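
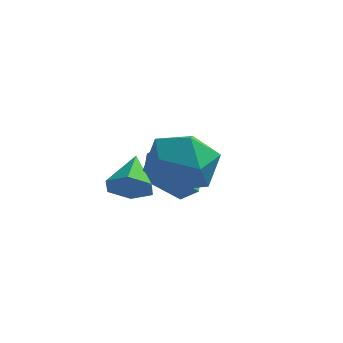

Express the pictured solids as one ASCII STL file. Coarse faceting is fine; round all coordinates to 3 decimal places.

solid 
facet normal -0.979 0.177 0.101
outer loop
vertex -1.97 0.332 3.318
vertex -2.195 -0.863 3.229
vertex -1.992 -0.361 4.321
endloop
endfacet
facet normal -0.595 0.667 0.448
outer loop
vertex -1.97 0.332 3.318
vertex -1.992 -0.361 4.321
vertex -1.133 0.494 4.189
endloop
endfacet
facet normal -0.165 0.986 -0.024
outer loop
vertex -1.97 0.332 3.318
vertex -1.133 0.494 4.189
vertex -0.804 0.52 3.015
endloop
endfacet
facet normal -0.284 0.692 -0.664
outer loop
vertex -1.97 0.332 3.318
vertex -0.804 0.52 3.015
vertex -1.461 -0.319 2.421
endloop
endfacet
facet normal -0.787 0.192 -0.586
outer loop
vertex -1.97 0.332 3.318
vertex -1.461 -0.319 2.421
vertex -2.195 -0.863 3.229
endloop
endfacet
facet normal -0.186 0.330 0.925
outer loop
vertex -1.133 0.494 4.189
vertex -1.992 -0.361 4.321
vertex -0.839 -0.601 4.639
endloop
endfacet
facet normal -0.808 -0.464 0.364
outer loop
vertex -1.992 -0.361 4.321
vertex -2.195 -0.863 3.229
vertex -1.496 -1.44 4.045
endloop
endfacet
facet normal -0.497 -0.441 -0.748
outer loop
vertex -2.195 -0.863 3.229
vertex -1.461 -0.319 2.421
vertex -1.167 -1.414 2.871
endloop
endfacet
facet normal 0.318 0.369 -0.873
outer loop
vertex -1.461 -0.319 2.421
vertex -0.804 0.52 3.015
vertex -0.308 -0.559 2.739
endloop
endfacet
facet normal 0.509 0.845 0.161
outer loop
vertex -0.804 0.52 3.015
vertex -1.133 0.494 4.189
vertex -0.105 -0.057 3.831
endloop
endfacet
facet normal 0.284 -0.692 0.664
outer loop
vertex -0.33 -1.252 3.742
vertex -0.839 -0.601 4.639
vertex -1.496 -1.44 4.045
endloop
endfacet
facet normal 0.165 -0.986 0.024
outer loop
vertex -0.33 -1.252 3.742
vertex -1.496 -1.44 4.045
vertex -1.167 -1.414 2.871
endloop
endfacet
facet normal 0.595 -0.667 -0.448
outer loop
vertex -0.33 -1.252 3.742
vertex -1.167 -1.414 2.871
vertex -0.308 -0.559 2.739
endloop
endfacet
facet normal 0.979 -0.177 -0.101
outer loop
vertex -0.33 -1.252 3.742
vertex -0.308 -0.559 2.739
vertex -0.105 -0.057 3.831
endloop
endfacet
facet normal 0.787 -0.192 0.586
outer loop
vertex -0.33 -1.252 3.742
vertex -0.105 -0.057 3.831
vertex -0.839 -0.601 4.639
endloop
endfacet
facet normal -0.318 -0.369 0.873
outer loop
vertex -1.496 -1.44 4.045
vertex -0.839 -0.601 4.639
vertex -1.992 -0.361 4.321
endloop
endfacet
facet normal -0.509 -0.845 -0.161
outer loop
vertex -1.167 -1.414 2.871
vertex -1.496 -1.44 4.045
vertex -2.195 -0.863 3.229
endloop
endfacet
facet normal 0.186 -0.330 -0.925
outer loop
vertex -0.308 -0.559 2.739
vertex -1.167 -1.414 2.871
vertex -1.461 -0.319 2.421
endloop
endfacet
facet normal 0.808 0.464 -0.364
outer loop
vertex -0.105 -0.057 3.831
vertex -0.308 -0.559 2.739
vertex -0.804 0.52 3.015
endloop
endfacet
facet normal 0.497 0.441 0.748
outer loop
vertex -0.839 -0.601 4.639
vertex -0.105 -0.057 3.831
vertex -1.133 0.494 4.189
endloop
endfacet
facet normal -0.779 0.115 -0.617
outer loop
vertex -3.127 1.665 1.534
vertex -3.395 2.801 2.084
vertex -2.168 2.411 0.462
endloop
endfacet
facet normal 0.208 -0.880 -0.426
outer loop
vertex -1.545 2.319 0.956
vertex -3.127 1.665 1.534
vertex -2.168 2.411 0.462
endloop
endfacet
facet normal -0.779 0.115 -0.617
outer loop
vertex -2.168 2.411 0.462
vertex -3.395 2.801 2.084
vertex -2.436 3.547 1.013
endloop
endfacet
facet normal 0.592 0.460 -0.661
outer loop
vertex -2.436 3.547 1.013
vertex -1.545 2.319 0.956
vertex -2.168 2.411 0.462
endloop
endfacet
facet normal -0.592 -0.460 0.661
outer loop
vertex -3.127 1.665 1.534
vertex -2.772 2.709 2.578
vertex -3.395 2.801 2.084
endloop
endfacet
facet normal 0.208 -0.880 -0.427
outer loop
vertex -2.504 1.573 2.027
vertex -3.127 1.665 1.534
vertex -1.545 2.319 0.956
endloop
endfacet
facet normal -0.592 -0.461 0.662
outer loop
vertex -2.504 1.573 2.027
vertex -2.772 2.709 2.578
vertex -3.127 1.665 1.534
endloop
endfacet
facet normal -0.208 0.880 0.427
outer loop
vertex -3.395 2.801 2.084
vertex -2.772 2.709 2.578
vertex -2.436 3.547 1.013
endloop
endfacet
facet normal 0.592 0.460 -0.662
outer loop
vertex -1.813 3.455 1.506
vertex -1.545 2.319 0.956
vertex -2.436 3.547 1.013
endloop
endfacet
facet normal -0.208 0.880 0.427
outer loop
vertex -2.436 3.547 1.013
vertex -2.772 2.709 2.578
vertex -1.813 3.455 1.506
endloop
endfacet
facet normal 0.779 -0.115 0.617
outer loop
vertex -1.813 3.455 1.506
vertex -2.504 1.573 2.027
vertex -1.545 2.319 0.956
endloop
endfacet
facet normal 0.779 -0.115 0.617
outer loop
vertex -2.772 2.709 2.578
vertex -2.504 1.573 2.027
vertex -1.813 3.455 1.506
endloop
endfacet
facet normal 0.158 -0.835 -0.526
outer loop
vertex -2.153 -0.242 2.391
vertex -2.866 -0.182 2.081
vertex -2.258 0.155 1.729
endloop
endfacet
facet normal 0.819 0.541 0.194
outer loop
vertex -2.153 -0.242 2.391
vertex -2.258 0.155 1.729
vertex -3.094 1.022 2.839
endloop
endfacet
facet normal 0.158 -0.835 -0.527
outer loop
vertex -2.258 0.155 1.729
vertex -2.866 -0.182 2.081
vertex -2.971 0.216 1.418
endloop
endfacet
facet normal 0.272 0.847 -0.457
outer loop
vertex -2.258 0.155 1.729
vertex -2.971 0.216 1.418
vertex -3.094 1.022 2.839
endloop
endfacet
facet normal 0.157 -0.836 -0.526
outer loop
vertex -2.971 0.216 1.418
vertex -2.866 -0.182 2.081
vertex -3.58 -0.121 1.771
endloop
endfacet
facet normal -0.615 0.662 -0.429
outer loop
vertex -2.971 0.216 1.418
vertex -3.58 -0.121 1.771
vertex -3.094 1.022 2.839
endloop
endfacet
facet normal 0.157 -0.836 -0.526
outer loop
vertex -3.58 -0.121 1.771
vertex -2.866 -0.182 2.081
vertex -3.475 -0.519 2.434
endloop
endfacet
facet normal -0.953 0.169 0.252
outer loop
vertex -3.58 -0.121 1.771
vertex -3.475 -0.519 2.434
vertex -3.094 1.022 2.839
endloop
endfacet
facet normal 0.158 -0.836 -0.525
outer loop
vertex -3.475 -0.519 2.434
vertex -2.866 -0.182 2.081
vertex -2.762 -0.579 2.744
endloop
endfacet
facet normal -0.405 -0.138 0.904
outer loop
vertex -3.475 -0.519 2.434
vertex -2.762 -0.579 2.744
vertex -3.094 1.022 2.839
endloop
endfacet
facet normal 0.158 -0.836 -0.525
outer loop
vertex -2.762 -0.579 2.744
vertex -2.866 -0.182 2.081
vertex -2.153 -0.242 2.391
endloop
endfacet
facet normal 0.481 0.048 0.875
outer loop
vertex -2.762 -0.579 2.744
vertex -2.153 -0.242 2.391
vertex -3.094 1.022 2.839
endloop
endfacet

endsolid


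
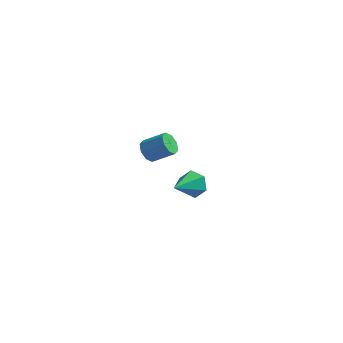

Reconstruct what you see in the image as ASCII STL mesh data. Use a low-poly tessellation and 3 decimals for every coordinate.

solid 
facet normal 0.224 0.891 -0.395
outer loop
vertex -0.553 1.33 -3.357
vertex -0.775 1.649 -2.763
vertex -0.096 1.45 -2.827
endloop
endfacet
facet normal 0.590 -0.731 -0.343
outer loop
vertex -0.553 1.33 -3.357
vertex -0.096 1.45 -2.827
vertex -1.105 0.331 -2.177
endloop
endfacet
facet normal 0.224 0.890 -0.396
outer loop
vertex -0.096 1.45 -2.827
vertex -0.775 1.649 -2.763
vertex -0.317 1.77 -2.233
endloop
endfacet
facet normal 0.767 -0.401 0.501
outer loop
vertex -0.096 1.45 -2.827
vertex -0.317 1.77 -2.233
vertex -1.105 0.331 -2.177
endloop
endfacet
facet normal 0.223 0.891 -0.396
outer loop
vertex -0.317 1.77 -2.233
vertex -0.775 1.649 -2.763
vertex -0.996 1.969 -2.168
endloop
endfacet
facet normal 0.092 -0.012 0.996
outer loop
vertex -0.317 1.77 -2.233
vertex -0.996 1.969 -2.168
vertex -1.105 0.331 -2.177
endloop
endfacet
facet normal 0.223 0.891 -0.396
outer loop
vertex -0.996 1.969 -2.168
vertex -0.775 1.649 -2.763
vertex -1.453 1.848 -2.698
endloop
endfacet
facet normal -0.762 0.047 0.646
outer loop
vertex -0.996 1.969 -2.168
vertex -1.453 1.848 -2.698
vertex -1.105 0.331 -2.177
endloop
endfacet
facet normal 0.224 0.891 -0.395
outer loop
vertex -1.453 1.848 -2.698
vertex -0.775 1.649 -2.763
vertex -1.232 1.529 -3.292
endloop
endfacet
facet normal -0.939 -0.283 -0.197
outer loop
vertex -1.453 1.848 -2.698
vertex -1.232 1.529 -3.292
vertex -1.105 0.331 -2.177
endloop
endfacet
facet normal 0.223 0.891 -0.395
outer loop
vertex -1.232 1.529 -3.292
vertex -0.775 1.649 -2.763
vertex -0.553 1.33 -3.357
endloop
endfacet
facet normal -0.263 -0.672 -0.692
outer loop
vertex -1.232 1.529 -3.292
vertex -0.553 1.33 -3.357
vertex -1.105 0.331 -2.177
endloop
endfacet
facet normal -0.821 -0.158 -0.549
outer loop
vertex -0.622 -2.764 1.923
vertex -0.89 -2.914 2.367
vertex -0.808 -2.446 2.11
endloop
endfacet
facet normal 0.350 0.618 -0.704
outer loop
vertex -0.622 -2.764 1.923
vertex -0.808 -2.446 2.11
vertex 0.257 -2.596 2.508
endloop
endfacet
facet normal 0.350 0.619 -0.703
outer loop
vertex 0.257 -2.596 2.508
vertex -0.808 -2.446 2.11
vertex 0.072 -2.278 2.696
endloop
endfacet
facet normal 0.823 0.156 0.546
outer loop
vertex 0.257 -2.596 2.508
vertex 0.072 -2.278 2.696
vertex -0.01 -2.746 2.953
endloop
endfacet
facet normal -0.823 -0.155 -0.546
outer loop
vertex -0.808 -2.446 2.11
vertex -0.89 -2.914 2.367
vertex -1.041 -2.402 2.449
endloop
endfacet
facet normal -0.070 0.982 -0.176
outer loop
vertex -0.808 -2.446 2.11
vertex -1.041 -2.402 2.449
vertex 0.072 -2.278 2.696
endloop
endfacet
facet normal -0.071 0.982 -0.174
outer loop
vertex 0.072 -2.278 2.696
vertex -1.041 -2.402 2.449
vertex -0.162 -2.235 3.034
endloop
endfacet
facet normal 0.821 0.157 0.549
outer loop
vertex 0.072 -2.278 2.696
vertex -0.162 -2.235 3.034
vertex -0.01 -2.746 2.953
endloop
endfacet
facet normal -0.822 -0.155 -0.548
outer loop
vertex -1.041 -2.402 2.449
vertex -0.89 -2.914 2.367
vertex -1.186 -2.658 2.739
endloop
endfacet
facet normal -0.449 0.769 0.455
outer loop
vertex -1.041 -2.402 2.449
vertex -1.186 -2.658 2.739
vertex -0.162 -2.235 3.034
endloop
endfacet
facet normal -0.449 0.770 0.453
outer loop
vertex -0.162 -2.235 3.034
vertex -1.186 -2.658 2.739
vertex -0.306 -2.49 3.325
endloop
endfacet
facet normal 0.823 0.158 0.546
outer loop
vertex -0.162 -2.235 3.034
vertex -0.306 -2.49 3.325
vertex -0.01 -2.746 2.953
endloop
endfacet
facet normal -0.823 -0.157 -0.546
outer loop
vertex -1.186 -2.658 2.739
vertex -0.89 -2.914 2.367
vertex -1.157 -3.064 2.812
endloop
endfacet
facet normal -0.565 0.107 0.818
outer loop
vertex -1.186 -2.658 2.739
vertex -1.157 -3.064 2.812
vertex -0.306 -2.49 3.325
endloop
endfacet
facet normal -0.565 0.106 0.818
outer loop
vertex -0.306 -2.49 3.325
vertex -1.157 -3.064 2.812
vertex -0.278 -2.896 3.397
endloop
endfacet
facet normal 0.822 0.154 0.548
outer loop
vertex -0.306 -2.49 3.325
vertex -0.278 -2.896 3.397
vertex -0.01 -2.746 2.953
endloop
endfacet
facet normal -0.823 -0.156 -0.546
outer loop
vertex -1.157 -3.064 2.812
vertex -0.89 -2.914 2.367
vertex -0.972 -3.382 2.624
endloop
endfacet
facet normal -0.350 -0.619 0.703
outer loop
vertex -1.157 -3.064 2.812
vertex -0.972 -3.382 2.624
vertex -0.278 -2.896 3.397
endloop
endfacet
facet normal -0.350 -0.619 0.703
outer loop
vertex -0.278 -2.896 3.397
vertex -0.972 -3.382 2.624
vertex -0.092 -3.214 3.21
endloop
endfacet
facet normal 0.821 0.158 0.549
outer loop
vertex -0.278 -2.896 3.397
vertex -0.092 -3.214 3.21
vertex -0.01 -2.746 2.953
endloop
endfacet
facet normal -0.821 -0.157 -0.549
outer loop
vertex -0.972 -3.382 2.624
vertex -0.89 -2.914 2.367
vertex -0.738 -3.425 2.286
endloop
endfacet
facet normal 0.071 -0.982 0.174
outer loop
vertex -0.972 -3.382 2.624
vertex -0.738 -3.425 2.286
vertex -0.092 -3.214 3.21
endloop
endfacet
facet normal 0.070 -0.982 0.175
outer loop
vertex -0.092 -3.214 3.21
vertex -0.738 -3.425 2.286
vertex 0.141 -3.258 2.871
endloop
endfacet
facet normal 0.823 0.155 0.546
outer loop
vertex -0.092 -3.214 3.21
vertex 0.141 -3.258 2.871
vertex -0.01 -2.746 2.953
endloop
endfacet
facet normal -0.823 -0.158 -0.546
outer loop
vertex -0.738 -3.425 2.286
vertex -0.89 -2.914 2.367
vertex -0.594 -3.17 1.995
endloop
endfacet
facet normal 0.448 -0.770 -0.453
outer loop
vertex -0.738 -3.425 2.286
vertex -0.594 -3.17 1.995
vertex 0.141 -3.258 2.871
endloop
endfacet
facet normal 0.449 -0.769 -0.454
outer loop
vertex 0.141 -3.258 2.871
vertex -0.594 -3.17 1.995
vertex 0.286 -3.002 2.581
endloop
endfacet
facet normal 0.822 0.155 0.548
outer loop
vertex 0.141 -3.258 2.871
vertex 0.286 -3.002 2.581
vertex -0.01 -2.746 2.953
endloop
endfacet
facet normal -0.822 -0.154 -0.548
outer loop
vertex -0.594 -3.17 1.995
vertex -0.89 -2.914 2.367
vertex -0.622 -2.764 1.923
endloop
endfacet
facet normal 0.565 -0.106 -0.818
outer loop
vertex -0.594 -3.17 1.995
vertex -0.622 -2.764 1.923
vertex 0.286 -3.002 2.581
endloop
endfacet
facet normal 0.565 -0.107 -0.818
outer loop
vertex 0.286 -3.002 2.581
vertex -0.622 -2.764 1.923
vertex 0.257 -2.596 2.508
endloop
endfacet
facet normal 0.823 0.157 0.546
outer loop
vertex 0.286 -3.002 2.581
vertex 0.257 -2.596 2.508
vertex -0.01 -2.746 2.953
endloop
endfacet

endsolid


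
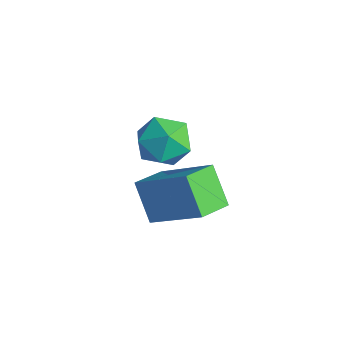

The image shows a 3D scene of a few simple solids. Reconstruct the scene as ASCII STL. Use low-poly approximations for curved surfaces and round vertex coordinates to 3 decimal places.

solid 
facet normal -0.671 0.087 0.736
outer loop
vertex 3.723 -0.946 3.789
vertex 3.572 -0.092 3.55
vertex 2.423 -1.489 2.669
endloop
endfacet
facet normal 0.168 -0.949 0.265
outer loop
vertex 3.188 -1.588 1.83
vertex 3.723 -0.946 3.789
vertex 2.423 -1.489 2.669
endloop
endfacet
facet normal -0.670 0.087 0.737
outer loop
vertex 2.423 -1.489 2.669
vertex 3.572 -0.092 3.55
vertex 2.272 -0.635 2.431
endloop
endfacet
facet normal -0.722 -0.301 -0.623
outer loop
vertex 2.272 -0.635 2.431
vertex 3.188 -1.588 1.83
vertex 2.423 -1.489 2.669
endloop
endfacet
facet normal 0.722 0.302 0.623
outer loop
vertex 3.723 -0.946 3.789
vertex 4.337 -0.191 2.711
vertex 3.572 -0.092 3.55
endloop
endfacet
facet normal 0.168 -0.949 0.265
outer loop
vertex 4.488 -1.045 2.949
vertex 3.723 -0.946 3.789
vertex 3.188 -1.588 1.83
endloop
endfacet
facet normal 0.722 0.301 0.622
outer loop
vertex 4.488 -1.045 2.949
vertex 4.337 -0.191 2.711
vertex 3.723 -0.946 3.789
endloop
endfacet
facet normal -0.168 0.949 -0.265
outer loop
vertex 3.572 -0.092 3.55
vertex 4.337 -0.191 2.711
vertex 2.272 -0.635 2.431
endloop
endfacet
facet normal -0.722 -0.302 -0.622
outer loop
vertex 3.037 -0.734 1.591
vertex 3.188 -1.588 1.83
vertex 2.272 -0.635 2.431
endloop
endfacet
facet normal -0.168 0.949 -0.265
outer loop
vertex 2.272 -0.635 2.431
vertex 4.337 -0.191 2.711
vertex 3.037 -0.734 1.591
endloop
endfacet
facet normal 0.671 -0.088 -0.737
outer loop
vertex 3.037 -0.734 1.591
vertex 4.488 -1.045 2.949
vertex 3.188 -1.588 1.83
endloop
endfacet
facet normal 0.671 -0.087 -0.737
outer loop
vertex 4.337 -0.191 2.711
vertex 4.488 -1.045 2.949
vertex 3.037 -0.734 1.591
endloop
endfacet
facet normal -0.922 0.106 0.372
outer loop
vertex 0.559 -0.152 2.249
vertex 0.866 0.132 2.93
vertex 0.684 0.633 2.335
endloop
endfacet
facet normal -0.923 0.184 -0.337
outer loop
vertex 0.559 -0.152 2.249
vertex 0.684 0.633 2.335
vertex 0.864 0.272 1.645
endloop
endfacet
facet normal -0.661 -0.415 -0.625
outer loop
vertex 0.559 -0.152 2.249
vertex 0.864 0.272 1.645
vertex 1.158 -0.451 1.814
endloop
endfacet
facet normal -0.498 -0.862 -0.093
outer loop
vertex 0.559 -0.152 2.249
vertex 1.158 -0.451 1.814
vertex 1.16 -0.538 2.608
endloop
endfacet
facet normal -0.659 -0.540 0.523
outer loop
vertex 0.559 -0.152 2.249
vertex 1.16 -0.538 2.608
vertex 0.866 0.132 2.93
endloop
endfacet
facet normal -0.481 0.719 -0.502
outer loop
vertex 0.864 0.272 1.645
vertex 0.684 0.633 2.335
vertex 1.36 0.818 1.952
endloop
endfacet
facet normal -0.478 0.594 0.647
outer loop
vertex 0.684 0.633 2.335
vertex 0.866 0.132 2.93
vertex 1.362 0.731 2.746
endloop
endfacet
facet normal -0.054 -0.452 0.891
outer loop
vertex 0.866 0.132 2.93
vertex 1.16 -0.538 2.608
vertex 1.656 0.008 2.915
endloop
endfacet
facet normal 0.206 -0.973 -0.107
outer loop
vertex 1.16 -0.538 2.608
vertex 1.158 -0.451 1.814
vertex 1.836 -0.353 2.225
endloop
endfacet
facet normal -0.057 -0.249 -0.967
outer loop
vertex 1.158 -0.451 1.814
vertex 0.864 0.272 1.645
vertex 1.654 0.148 1.63
endloop
endfacet
facet normal 0.498 0.862 0.093
outer loop
vertex 1.961 0.432 2.311
vertex 1.36 0.818 1.952
vertex 1.362 0.731 2.746
endloop
endfacet
facet normal 0.661 0.415 0.625
outer loop
vertex 1.961 0.432 2.311
vertex 1.362 0.731 2.746
vertex 1.656 0.008 2.915
endloop
endfacet
facet normal 0.923 -0.184 0.337
outer loop
vertex 1.961 0.432 2.311
vertex 1.656 0.008 2.915
vertex 1.836 -0.353 2.225
endloop
endfacet
facet normal 0.922 -0.106 -0.372
outer loop
vertex 1.961 0.432 2.311
vertex 1.836 -0.353 2.225
vertex 1.654 0.148 1.63
endloop
endfacet
facet normal 0.659 0.540 -0.523
outer loop
vertex 1.961 0.432 2.311
vertex 1.654 0.148 1.63
vertex 1.36 0.818 1.952
endloop
endfacet
facet normal -0.206 0.973 0.107
outer loop
vertex 1.362 0.731 2.746
vertex 1.36 0.818 1.952
vertex 0.684 0.633 2.335
endloop
endfacet
facet normal 0.057 0.249 0.967
outer loop
vertex 1.656 0.008 2.915
vertex 1.362 0.731 2.746
vertex 0.866 0.132 2.93
endloop
endfacet
facet normal 0.481 -0.719 0.502
outer loop
vertex 1.836 -0.353 2.225
vertex 1.656 0.008 2.915
vertex 1.16 -0.538 2.608
endloop
endfacet
facet normal 0.478 -0.594 -0.647
outer loop
vertex 1.654 0.148 1.63
vertex 1.836 -0.353 2.225
vertex 1.158 -0.451 1.814
endloop
endfacet
facet normal 0.054 0.452 -0.891
outer loop
vertex 1.36 0.818 1.952
vertex 1.654 0.148 1.63
vertex 0.864 0.272 1.645
endloop
endfacet

endsolid


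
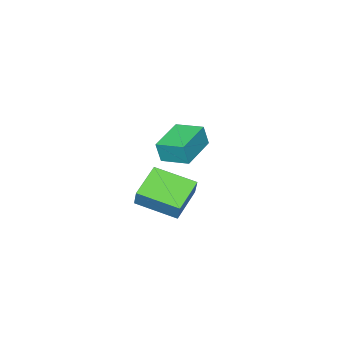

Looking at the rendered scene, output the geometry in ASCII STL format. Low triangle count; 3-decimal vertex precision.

solid 
facet normal -0.888 -0.289 0.357
outer loop
vertex 1.233 -0.849 2.897
vertex 0.497 0.826 2.421
vertex 1.001 -1.193 2.042
endloop
endfacet
facet normal 0.388 -0.887 0.251
outer loop
vertex 2.503 -0.706 1.439
vertex 1.233 -0.849 2.897
vertex 1.001 -1.193 2.042
endloop
endfacet
facet normal -0.889 -0.289 0.357
outer loop
vertex 1.001 -1.193 2.042
vertex 0.497 0.826 2.421
vertex 0.266 0.481 1.566
endloop
endfacet
facet normal -0.244 -0.363 -0.900
outer loop
vertex 0.266 0.481 1.566
vertex 2.503 -0.706 1.439
vertex 1.001 -1.193 2.042
endloop
endfacet
facet normal 0.244 0.363 0.900
outer loop
vertex 1.233 -0.849 2.897
vertex 1.999 1.313 1.818
vertex 0.497 0.826 2.421
endloop
endfacet
facet normal 0.389 -0.886 0.252
outer loop
vertex 2.734 -0.361 2.294
vertex 1.233 -0.849 2.897
vertex 2.503 -0.706 1.439
endloop
endfacet
facet normal 0.243 0.363 0.900
outer loop
vertex 2.734 -0.361 2.294
vertex 1.999 1.313 1.818
vertex 1.233 -0.849 2.897
endloop
endfacet
facet normal -0.389 0.886 -0.253
outer loop
vertex 0.497 0.826 2.421
vertex 1.999 1.313 1.818
vertex 0.266 0.481 1.566
endloop
endfacet
facet normal -0.243 -0.363 -0.900
outer loop
vertex 1.767 0.969 0.963
vertex 2.503 -0.706 1.439
vertex 0.266 0.481 1.566
endloop
endfacet
facet normal -0.389 0.886 -0.251
outer loop
vertex 0.266 0.481 1.566
vertex 1.999 1.313 1.818
vertex 1.767 0.969 0.963
endloop
endfacet
facet normal 0.888 0.289 -0.357
outer loop
vertex 1.767 0.969 0.963
vertex 2.734 -0.361 2.294
vertex 2.503 -0.706 1.439
endloop
endfacet
facet normal 0.888 0.289 -0.357
outer loop
vertex 1.999 1.313 1.818
vertex 2.734 -0.361 2.294
vertex 1.767 0.969 0.963
endloop
endfacet
facet normal -0.951 -0.280 0.132
outer loop
vertex -3.601 -4.313 1.792
vertex -3.952 -3.01 2.03
vertex -3.786 -4.174 0.758
endloop
endfacet
facet normal 0.256 -0.951 -0.174
outer loop
vertex -2.008 -3.65 0.51
vertex -3.601 -4.313 1.792
vertex -3.786 -4.174 0.758
endloop
endfacet
facet normal -0.951 -0.281 0.133
outer loop
vertex -3.786 -4.174 0.758
vertex -3.952 -3.01 2.03
vertex -4.137 -2.872 0.996
endloop
endfacet
facet normal -0.175 0.131 -0.976
outer loop
vertex -4.137 -2.872 0.996
vertex -2.008 -3.65 0.51
vertex -3.786 -4.174 0.758
endloop
endfacet
facet normal 0.175 -0.131 0.976
outer loop
vertex -3.601 -4.313 1.792
vertex -2.174 -2.486 1.782
vertex -3.952 -3.01 2.03
endloop
endfacet
facet normal 0.257 -0.951 -0.173
outer loop
vertex -1.823 -3.788 1.544
vertex -3.601 -4.313 1.792
vertex -2.008 -3.65 0.51
endloop
endfacet
facet normal 0.175 -0.131 0.976
outer loop
vertex -1.823 -3.788 1.544
vertex -2.174 -2.486 1.782
vertex -3.601 -4.313 1.792
endloop
endfacet
facet normal -0.256 0.951 0.173
outer loop
vertex -3.952 -3.01 2.03
vertex -2.174 -2.486 1.782
vertex -4.137 -2.872 0.996
endloop
endfacet
facet normal -0.175 0.131 -0.976
outer loop
vertex -2.359 -2.347 0.748
vertex -2.008 -3.65 0.51
vertex -4.137 -2.872 0.996
endloop
endfacet
facet normal -0.257 0.951 0.174
outer loop
vertex -4.137 -2.872 0.996
vertex -2.174 -2.486 1.782
vertex -2.359 -2.347 0.748
endloop
endfacet
facet normal 0.951 0.280 -0.133
outer loop
vertex -2.359 -2.347 0.748
vertex -1.823 -3.788 1.544
vertex -2.008 -3.65 0.51
endloop
endfacet
facet normal 0.951 0.280 -0.132
outer loop
vertex -2.174 -2.486 1.782
vertex -1.823 -3.788 1.544
vertex -2.359 -2.347 0.748
endloop
endfacet

endsolid


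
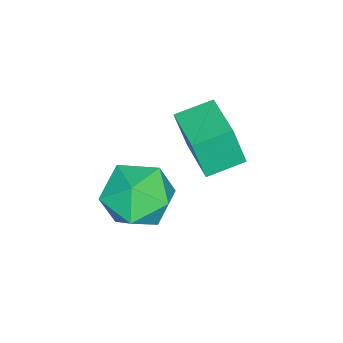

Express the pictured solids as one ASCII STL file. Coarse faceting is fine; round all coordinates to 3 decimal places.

solid 
facet normal -0.657 0.714 0.242
outer loop
vertex -4.505 0.772 -1.473
vertex -3.215 1.894 -1.283
vertex -4.626 1.16 -2.948
endloop
endfacet
facet normal -0.750 -0.653 -0.110
outer loop
vertex -3.785 0.246 -3.257
vertex -4.505 0.772 -1.473
vertex -4.626 1.16 -2.948
endloop
endfacet
facet normal -0.657 0.714 0.242
outer loop
vertex -4.626 1.16 -2.948
vertex -3.215 1.894 -1.283
vertex -3.336 2.282 -2.758
endloop
endfacet
facet normal -0.079 0.254 -0.964
outer loop
vertex -3.336 2.282 -2.758
vertex -3.785 0.246 -3.257
vertex -4.626 1.16 -2.948
endloop
endfacet
facet normal 0.079 -0.254 0.964
outer loop
vertex -4.505 0.772 -1.473
vertex -2.374 0.98 -1.592
vertex -3.215 1.894 -1.283
endloop
endfacet
facet normal -0.750 -0.653 -0.110
outer loop
vertex -3.664 -0.142 -1.782
vertex -4.505 0.772 -1.473
vertex -3.785 0.246 -3.257
endloop
endfacet
facet normal 0.079 -0.254 0.964
outer loop
vertex -3.664 -0.142 -1.782
vertex -2.374 0.98 -1.592
vertex -4.505 0.772 -1.473
endloop
endfacet
facet normal 0.750 0.653 0.110
outer loop
vertex -3.215 1.894 -1.283
vertex -2.374 0.98 -1.592
vertex -3.336 2.282 -2.758
endloop
endfacet
facet normal -0.079 0.254 -0.964
outer loop
vertex -2.495 1.368 -3.067
vertex -3.785 0.246 -3.257
vertex -3.336 2.282 -2.758
endloop
endfacet
facet normal 0.750 0.653 0.110
outer loop
vertex -3.336 2.282 -2.758
vertex -2.374 0.98 -1.592
vertex -2.495 1.368 -3.067
endloop
endfacet
facet normal 0.657 -0.714 -0.242
outer loop
vertex -2.495 1.368 -3.067
vertex -3.664 -0.142 -1.782
vertex -3.785 0.246 -3.257
endloop
endfacet
facet normal 0.657 -0.714 -0.242
outer loop
vertex -2.374 0.98 -1.592
vertex -3.664 -0.142 -1.782
vertex -2.495 1.368 -3.067
endloop
endfacet
facet normal -0.387 0.847 0.366
outer loop
vertex -1.725 0.745 -3.223
vertex -1.54 0.335 -2.078
vertex -0.663 0.982 -2.649
endloop
endfacet
facet normal -0.071 0.962 -0.265
outer loop
vertex -1.725 0.745 -3.223
vertex -0.663 0.982 -2.649
vertex -0.662 0.655 -3.836
endloop
endfacet
facet normal -0.386 0.540 -0.748
outer loop
vertex -1.725 0.745 -3.223
vertex -0.662 0.655 -3.836
vertex -1.538 -0.193 -3.997
endloop
endfacet
facet normal -0.894 0.166 -0.417
outer loop
vertex -1.725 0.745 -3.223
vertex -1.538 -0.193 -3.997
vertex -2.081 -0.391 -2.911
endloop
endfacet
facet normal -0.895 0.355 0.272
outer loop
vertex -1.725 0.745 -3.223
vertex -2.081 -0.391 -2.911
vertex -1.54 0.335 -2.078
endloop
endfacet
facet normal 0.611 0.763 -0.210
outer loop
vertex -0.662 0.655 -3.836
vertex -0.663 0.982 -2.649
vertex 0.181 0.191 -3.069
endloop
endfacet
facet normal 0.102 0.577 0.810
outer loop
vertex -0.663 0.982 -2.649
vertex -1.54 0.335 -2.078
vertex -0.362 -0.007 -1.983
endloop
endfacet
facet normal -0.720 -0.219 0.659
outer loop
vertex -1.54 0.335 -2.078
vertex -2.081 -0.391 -2.911
vertex -1.238 -0.855 -2.144
endloop
endfacet
facet normal -0.719 -0.525 -0.455
outer loop
vertex -2.081 -0.391 -2.911
vertex -1.538 -0.193 -3.997
vertex -1.237 -1.182 -3.331
endloop
endfacet
facet normal 0.104 0.081 -0.991
outer loop
vertex -1.538 -0.193 -3.997
vertex -0.662 0.655 -3.836
vertex -0.36 -0.535 -3.902
endloop
endfacet
facet normal 0.894 -0.166 0.417
outer loop
vertex -0.175 -0.945 -2.757
vertex 0.181 0.191 -3.069
vertex -0.362 -0.007 -1.983
endloop
endfacet
facet normal 0.386 -0.540 0.748
outer loop
vertex -0.175 -0.945 -2.757
vertex -0.362 -0.007 -1.983
vertex -1.238 -0.855 -2.144
endloop
endfacet
facet normal 0.071 -0.962 0.265
outer loop
vertex -0.175 -0.945 -2.757
vertex -1.238 -0.855 -2.144
vertex -1.237 -1.182 -3.331
endloop
endfacet
facet normal 0.387 -0.847 -0.366
outer loop
vertex -0.175 -0.945 -2.757
vertex -1.237 -1.182 -3.331
vertex -0.36 -0.535 -3.902
endloop
endfacet
facet normal 0.895 -0.355 -0.272
outer loop
vertex -0.175 -0.945 -2.757
vertex -0.36 -0.535 -3.902
vertex 0.181 0.191 -3.069
endloop
endfacet
facet normal 0.719 0.525 0.455
outer loop
vertex -0.362 -0.007 -1.983
vertex 0.181 0.191 -3.069
vertex -0.663 0.982 -2.649
endloop
endfacet
facet normal -0.104 -0.081 0.991
outer loop
vertex -1.238 -0.855 -2.144
vertex -0.362 -0.007 -1.983
vertex -1.54 0.335 -2.078
endloop
endfacet
facet normal -0.611 -0.763 0.210
outer loop
vertex -1.237 -1.182 -3.331
vertex -1.238 -0.855 -2.144
vertex -2.081 -0.391 -2.911
endloop
endfacet
facet normal -0.102 -0.577 -0.810
outer loop
vertex -0.36 -0.535 -3.902
vertex -1.237 -1.182 -3.331
vertex -1.538 -0.193 -3.997
endloop
endfacet
facet normal 0.720 0.219 -0.659
outer loop
vertex 0.181 0.191 -3.069
vertex -0.36 -0.535 -3.902
vertex -0.662 0.655 -3.836
endloop
endfacet

endsolid


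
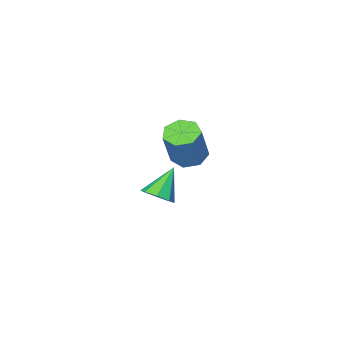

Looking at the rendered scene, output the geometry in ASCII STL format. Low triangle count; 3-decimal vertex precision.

solid 
facet normal 0.625 0.225 -0.747
outer loop
vertex 3.553 2.893 0.66
vertex 3.024 2.896 0.218
vertex 3.329 3.369 0.616
endloop
endfacet
facet normal 0.353 0.250 0.902
outer loop
vertex 3.553 2.893 0.66
vertex 3.329 3.369 0.616
vertex 2.096 2.564 1.322
endloop
endfacet
facet normal 0.627 0.224 -0.746
outer loop
vertex 3.329 3.369 0.616
vertex 3.024 2.896 0.218
vertex 2.927 3.568 0.338
endloop
endfacet
facet normal -0.098 0.737 0.669
outer loop
vertex 3.329 3.369 0.616
vertex 2.927 3.568 0.338
vertex 2.096 2.564 1.322
endloop
endfacet
facet normal 0.626 0.224 -0.747
outer loop
vertex 2.927 3.568 0.338
vertex 3.024 2.896 0.218
vertex 2.581 3.374 -0.01
endloop
endfacet
facet normal -0.635 0.740 0.219
outer loop
vertex 2.927 3.568 0.338
vertex 2.581 3.374 -0.01
vertex 2.096 2.564 1.322
endloop
endfacet
facet normal 0.626 0.224 -0.747
outer loop
vertex 2.581 3.374 -0.01
vertex 3.024 2.896 0.218
vertex 2.494 2.899 -0.225
endloop
endfacet
facet normal -0.948 0.259 -0.188
outer loop
vertex 2.581 3.374 -0.01
vertex 2.494 2.899 -0.225
vertex 2.096 2.564 1.322
endloop
endfacet
facet normal 0.626 0.225 -0.747
outer loop
vertex 2.494 2.899 -0.225
vertex 3.024 2.896 0.218
vertex 2.718 2.423 -0.181
endloop
endfacet
facet normal -0.849 -0.428 -0.311
outer loop
vertex 2.494 2.899 -0.225
vertex 2.718 2.423 -0.181
vertex 2.096 2.564 1.322
endloop
endfacet
facet normal 0.627 0.224 -0.746
outer loop
vertex 2.718 2.423 -0.181
vertex 3.024 2.896 0.218
vertex 3.12 2.224 0.097
endloop
endfacet
facet normal -0.398 -0.914 -0.079
outer loop
vertex 2.718 2.423 -0.181
vertex 3.12 2.224 0.097
vertex 2.096 2.564 1.322
endloop
endfacet
facet normal 0.626 0.224 -0.747
outer loop
vertex 3.12 2.224 0.097
vertex 3.024 2.896 0.218
vertex 3.466 2.418 0.445
endloop
endfacet
facet normal 0.140 -0.918 0.372
outer loop
vertex 3.12 2.224 0.097
vertex 3.466 2.418 0.445
vertex 2.096 2.564 1.322
endloop
endfacet
facet normal 0.626 0.224 -0.747
outer loop
vertex 3.466 2.418 0.445
vertex 3.024 2.896 0.218
vertex 3.553 2.893 0.66
endloop
endfacet
facet normal 0.452 -0.435 0.779
outer loop
vertex 3.466 2.418 0.445
vertex 3.553 2.893 0.66
vertex 2.096 2.564 1.322
endloop
endfacet
facet normal -0.346 -0.242 -0.907
outer loop
vertex -0.857 -2.428 -1.868
vertex -1.612 -2.202 -1.64
vertex -1.024 -1.746 -1.986
endloop
endfacet
facet normal 0.909 0.155 -0.387
outer loop
vertex -0.857 -2.428 -1.868
vertex -1.024 -1.746 -1.986
vertex -0.194 -1.964 -0.127
endloop
endfacet
facet normal 0.909 0.154 -0.388
outer loop
vertex -0.194 -1.964 -0.127
vertex -1.024 -1.746 -1.986
vertex -0.36 -1.282 -0.245
endloop
endfacet
facet normal 0.345 0.241 0.907
outer loop
vertex -0.194 -1.964 -0.127
vertex -0.36 -1.282 -0.245
vertex -0.948 -1.738 0.1
endloop
endfacet
facet normal -0.346 -0.242 -0.907
outer loop
vertex -1.024 -1.746 -1.986
vertex -1.612 -2.202 -1.64
vertex -1.633 -1.408 -1.844
endloop
endfacet
facet normal 0.383 0.846 -0.371
outer loop
vertex -1.024 -1.746 -1.986
vertex -1.633 -1.408 -1.844
vertex -0.36 -1.282 -0.245
endloop
endfacet
facet normal 0.382 0.846 -0.371
outer loop
vertex -0.36 -1.282 -0.245
vertex -1.633 -1.408 -1.844
vertex -0.97 -0.944 -0.103
endloop
endfacet
facet normal 0.345 0.241 0.907
outer loop
vertex -0.36 -1.282 -0.245
vertex -0.97 -0.944 -0.103
vertex -0.948 -1.738 0.1
endloop
endfacet
facet normal -0.345 -0.242 -0.907
outer loop
vertex -1.633 -1.408 -1.844
vertex -1.612 -2.202 -1.64
vertex -2.227 -1.667 -1.549
endloop
endfacet
facet normal -0.430 0.900 -0.076
outer loop
vertex -1.633 -1.408 -1.844
vertex -2.227 -1.667 -1.549
vertex -0.97 -0.944 -0.103
endloop
endfacet
facet normal -0.430 0.899 -0.076
outer loop
vertex -0.97 -0.944 -0.103
vertex -2.227 -1.667 -1.549
vertex -1.563 -1.203 0.192
endloop
endfacet
facet normal 0.346 0.241 0.907
outer loop
vertex -0.97 -0.944 -0.103
vertex -1.563 -1.203 0.192
vertex -0.948 -1.738 0.1
endloop
endfacet
facet normal -0.345 -0.242 -0.907
outer loop
vertex -2.227 -1.667 -1.549
vertex -1.612 -2.202 -1.64
vertex -2.357 -2.329 -1.323
endloop
endfacet
facet normal -0.920 0.275 0.278
outer loop
vertex -2.227 -1.667 -1.549
vertex -2.357 -2.329 -1.323
vertex -1.563 -1.203 0.192
endloop
endfacet
facet normal -0.920 0.275 0.278
outer loop
vertex -1.563 -1.203 0.192
vertex -2.357 -2.329 -1.323
vertex -1.693 -1.865 0.418
endloop
endfacet
facet normal 0.346 0.242 0.907
outer loop
vertex -1.563 -1.203 0.192
vertex -1.693 -1.865 0.418
vertex -0.948 -1.738 0.1
endloop
endfacet
facet normal -0.345 -0.242 -0.907
outer loop
vertex -2.357 -2.329 -1.323
vertex -1.612 -2.202 -1.64
vertex -1.926 -2.895 -1.336
endloop
endfacet
facet normal -0.717 -0.556 0.421
outer loop
vertex -2.357 -2.329 -1.323
vertex -1.926 -2.895 -1.336
vertex -1.693 -1.865 0.418
endloop
endfacet
facet normal -0.717 -0.556 0.421
outer loop
vertex -1.693 -1.865 0.418
vertex -1.926 -2.895 -1.336
vertex -1.262 -2.431 0.405
endloop
endfacet
facet normal 0.346 0.242 0.907
outer loop
vertex -1.693 -1.865 0.418
vertex -1.262 -2.431 0.405
vertex -0.948 -1.738 0.1
endloop
endfacet
facet normal -0.346 -0.241 -0.907
outer loop
vertex -1.926 -2.895 -1.336
vertex -1.612 -2.202 -1.64
vertex -1.258 -2.939 -1.579
endloop
endfacet
facet normal 0.026 -0.968 0.248
outer loop
vertex -1.926 -2.895 -1.336
vertex -1.258 -2.939 -1.579
vertex -1.262 -2.431 0.405
endloop
endfacet
facet normal 0.026 -0.968 0.248
outer loop
vertex -1.262 -2.431 0.405
vertex -1.258 -2.939 -1.579
vertex -0.595 -2.475 0.162
endloop
endfacet
facet normal 0.346 0.242 0.906
outer loop
vertex -1.262 -2.431 0.405
vertex -0.595 -2.475 0.162
vertex -0.948 -1.738 0.1
endloop
endfacet
facet normal -0.346 -0.241 -0.907
outer loop
vertex -1.258 -2.939 -1.579
vertex -1.612 -2.202 -1.64
vertex -0.857 -2.428 -1.868
endloop
endfacet
facet normal 0.750 -0.652 -0.112
outer loop
vertex -1.258 -2.939 -1.579
vertex -0.857 -2.428 -1.868
vertex -0.595 -2.475 0.162
endloop
endfacet
facet normal 0.750 -0.652 -0.112
outer loop
vertex -0.595 -2.475 0.162
vertex -0.857 -2.428 -1.868
vertex -0.194 -1.964 -0.127
endloop
endfacet
facet normal 0.345 0.242 0.907
outer loop
vertex -0.595 -2.475 0.162
vertex -0.194 -1.964 -0.127
vertex -0.948 -1.738 0.1
endloop
endfacet

endsolid


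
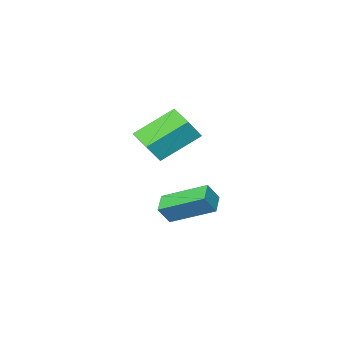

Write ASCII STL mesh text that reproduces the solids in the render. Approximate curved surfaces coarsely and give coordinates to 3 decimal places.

solid 
facet normal 0.762 -0.304 -0.571
outer loop
vertex 0.283 -0.691 3.786
vertex -0.237 -1.375 3.456
vertex -0.228 -0.558 3.033
endloop
endfacet
facet normal 0.332 0.942 -0.059
outer loop
vertex 0.283 -0.691 3.786
vertex -0.228 -0.558 3.033
vertex -1.142 -0.122 4.854
endloop
endfacet
facet normal 0.331 0.942 -0.059
outer loop
vertex -1.142 -0.122 4.854
vertex -0.228 -0.558 3.033
vertex -1.654 0.011 4.101
endloop
endfacet
facet normal -0.762 0.305 0.572
outer loop
vertex -1.142 -0.122 4.854
vertex -1.654 0.011 4.101
vertex -1.663 -0.805 4.524
endloop
endfacet
facet normal 0.762 -0.305 -0.572
outer loop
vertex -0.228 -0.558 3.033
vertex -0.237 -1.375 3.456
vertex -0.749 -1.241 2.703
endloop
endfacet
facet normal -0.315 0.597 -0.738
outer loop
vertex -0.228 -0.558 3.033
vertex -0.749 -1.241 2.703
vertex -1.654 0.011 4.101
endloop
endfacet
facet normal -0.315 0.597 -0.738
outer loop
vertex -1.654 0.011 4.101
vertex -0.749 -1.241 2.703
vertex -2.174 -0.672 3.771
endloop
endfacet
facet normal -0.762 0.304 0.571
outer loop
vertex -1.654 0.011 4.101
vertex -2.174 -0.672 3.771
vertex -1.663 -0.805 4.524
endloop
endfacet
facet normal 0.762 -0.305 -0.572
outer loop
vertex -0.749 -1.241 2.703
vertex -0.237 -1.375 3.456
vertex -0.758 -2.058 3.126
endloop
endfacet
facet normal -0.647 -0.345 -0.680
outer loop
vertex -0.749 -1.241 2.703
vertex -0.758 -2.058 3.126
vertex -2.174 -0.672 3.771
endloop
endfacet
facet normal -0.647 -0.345 -0.680
outer loop
vertex -2.174 -0.672 3.771
vertex -0.758 -2.058 3.126
vertex -2.183 -1.489 4.194
endloop
endfacet
facet normal -0.762 0.304 0.571
outer loop
vertex -2.174 -0.672 3.771
vertex -2.183 -1.489 4.194
vertex -1.663 -0.805 4.524
endloop
endfacet
facet normal 0.762 -0.305 -0.572
outer loop
vertex -0.758 -2.058 3.126
vertex -0.237 -1.375 3.456
vertex -0.246 -2.191 3.879
endloop
endfacet
facet normal -0.332 -0.942 0.059
outer loop
vertex -0.758 -2.058 3.126
vertex -0.246 -2.191 3.879
vertex -2.183 -1.489 4.194
endloop
endfacet
facet normal -0.332 -0.942 0.059
outer loop
vertex -2.183 -1.489 4.194
vertex -0.246 -2.191 3.879
vertex -1.672 -1.622 4.947
endloop
endfacet
facet normal -0.762 0.304 0.571
outer loop
vertex -2.183 -1.489 4.194
vertex -1.672 -1.622 4.947
vertex -1.663 -0.805 4.524
endloop
endfacet
facet normal 0.762 -0.304 -0.571
outer loop
vertex -0.246 -2.191 3.879
vertex -0.237 -1.375 3.456
vertex 0.274 -1.508 4.209
endloop
endfacet
facet normal 0.315 -0.596 0.738
outer loop
vertex -0.246 -2.191 3.879
vertex 0.274 -1.508 4.209
vertex -1.672 -1.622 4.947
endloop
endfacet
facet normal 0.315 -0.597 0.738
outer loop
vertex -1.672 -1.622 4.947
vertex 0.274 -1.508 4.209
vertex -1.151 -0.939 5.277
endloop
endfacet
facet normal -0.762 0.305 0.572
outer loop
vertex -1.672 -1.622 4.947
vertex -1.151 -0.939 5.277
vertex -1.663 -0.805 4.524
endloop
endfacet
facet normal 0.762 -0.304 -0.571
outer loop
vertex 0.274 -1.508 4.209
vertex -0.237 -1.375 3.456
vertex 0.283 -0.691 3.786
endloop
endfacet
facet normal 0.647 0.345 0.680
outer loop
vertex 0.274 -1.508 4.209
vertex 0.283 -0.691 3.786
vertex -1.151 -0.939 5.277
endloop
endfacet
facet normal 0.647 0.345 0.680
outer loop
vertex -1.151 -0.939 5.277
vertex 0.283 -0.691 3.786
vertex -1.142 -0.122 4.854
endloop
endfacet
facet normal -0.762 0.305 0.572
outer loop
vertex -1.151 -0.939 5.277
vertex -1.142 -0.122 4.854
vertex -1.663 -0.805 4.524
endloop
endfacet
facet normal -0.672 -0.630 0.389
outer loop
vertex -1.77 -2.509 0.269
vertex -2.737 -0.974 1.086
vertex -2.267 -2.432 -0.464
endloop
endfacet
facet normal 0.486 -0.771 -0.411
outer loop
vertex -1.643 -1.846 -0.826
vertex -1.77 -2.509 0.269
vertex -2.267 -2.432 -0.464
endloop
endfacet
facet normal -0.671 -0.631 0.390
outer loop
vertex -2.267 -2.432 -0.464
vertex -2.737 -0.974 1.086
vertex -3.235 -0.897 0.353
endloop
endfacet
facet normal -0.559 0.086 -0.825
outer loop
vertex -3.235 -0.897 0.353
vertex -1.643 -1.846 -0.826
vertex -2.267 -2.432 -0.464
endloop
endfacet
facet normal 0.559 -0.086 0.824
outer loop
vertex -1.77 -2.509 0.269
vertex -2.113 -0.388 0.724
vertex -2.737 -0.974 1.086
endloop
endfacet
facet normal 0.486 -0.772 -0.411
outer loop
vertex -1.145 -1.923 -0.093
vertex -1.77 -2.509 0.269
vertex -1.643 -1.846 -0.826
endloop
endfacet
facet normal 0.559 -0.087 0.825
outer loop
vertex -1.145 -1.923 -0.093
vertex -2.113 -0.388 0.724
vertex -1.77 -2.509 0.269
endloop
endfacet
facet normal -0.486 0.771 0.411
outer loop
vertex -2.737 -0.974 1.086
vertex -2.113 -0.388 0.724
vertex -3.235 -0.897 0.353
endloop
endfacet
facet normal -0.559 0.087 -0.825
outer loop
vertex -2.61 -0.311 -0.009
vertex -1.643 -1.846 -0.826
vertex -3.235 -0.897 0.353
endloop
endfacet
facet normal -0.486 0.772 0.410
outer loop
vertex -3.235 -0.897 0.353
vertex -2.113 -0.388 0.724
vertex -2.61 -0.311 -0.009
endloop
endfacet
facet normal 0.671 0.630 -0.390
outer loop
vertex -2.61 -0.311 -0.009
vertex -1.145 -1.923 -0.093
vertex -1.643 -1.846 -0.826
endloop
endfacet
facet normal 0.672 0.631 -0.389
outer loop
vertex -2.113 -0.388 0.724
vertex -1.145 -1.923 -0.093
vertex -2.61 -0.311 -0.009
endloop
endfacet

endsolid


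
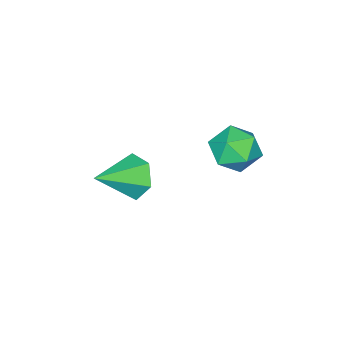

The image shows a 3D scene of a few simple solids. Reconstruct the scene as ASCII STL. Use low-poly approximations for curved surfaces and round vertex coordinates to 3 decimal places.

solid 
facet normal -0.870 0.241 -0.431
outer loop
vertex -2.836 -1.978 -4.225
vertex -3.307 -2.472 -3.55
vertex -3.115 -1.541 -3.417
endloop
endfacet
facet normal 0.725 0.678 -0.116
outer loop
vertex -2.836 -1.978 -4.225
vertex -3.115 -1.541 -3.417
vertex -1.733 -2.908 -2.77
endloop
endfacet
facet normal -0.870 0.241 -0.431
outer loop
vertex -3.115 -1.541 -3.417
vertex -3.307 -2.472 -3.55
vertex -3.586 -2.035 -2.742
endloop
endfacet
facet normal 0.315 0.647 0.694
outer loop
vertex -3.115 -1.541 -3.417
vertex -3.586 -2.035 -2.742
vertex -1.733 -2.908 -2.77
endloop
endfacet
facet normal -0.870 0.241 -0.431
outer loop
vertex -3.586 -2.035 -2.742
vertex -3.307 -2.472 -3.55
vertex -3.778 -2.966 -2.875
endloop
endfacet
facet normal -0.047 -0.132 0.990
outer loop
vertex -3.586 -2.035 -2.742
vertex -3.778 -2.966 -2.875
vertex -1.733 -2.908 -2.77
endloop
endfacet
facet normal -0.870 0.240 -0.431
outer loop
vertex -3.778 -2.966 -2.875
vertex -3.307 -2.472 -3.55
vertex -3.499 -3.403 -3.682
endloop
endfacet
facet normal 0.000 -0.879 0.476
outer loop
vertex -3.778 -2.966 -2.875
vertex -3.499 -3.403 -3.682
vertex -1.733 -2.908 -2.77
endloop
endfacet
facet normal -0.870 0.240 -0.430
outer loop
vertex -3.499 -3.403 -3.682
vertex -3.307 -2.472 -3.55
vertex -3.028 -2.909 -4.358
endloop
endfacet
facet normal 0.410 -0.848 -0.334
outer loop
vertex -3.499 -3.403 -3.682
vertex -3.028 -2.909 -4.358
vertex -1.733 -2.908 -2.77
endloop
endfacet
facet normal -0.870 0.241 -0.431
outer loop
vertex -3.028 -2.909 -4.358
vertex -3.307 -2.472 -3.55
vertex -2.836 -1.978 -4.225
endloop
endfacet
facet normal 0.773 -0.069 -0.630
outer loop
vertex -3.028 -2.909 -4.358
vertex -2.836 -1.978 -4.225
vertex -1.733 -2.908 -2.77
endloop
endfacet
facet normal 0.318 0.636 0.703
outer loop
vertex -3.516 2.22 -0.06
vertex -4.259 1.94 0.529
vertex -3.392 1.465 0.566
endloop
endfacet
facet normal 0.863 0.398 0.309
outer loop
vertex -3.516 2.22 -0.06
vertex -3.392 1.465 0.566
vertex -3.036 1.408 -0.354
endloop
endfacet
facet normal 0.734 0.568 -0.372
outer loop
vertex -3.516 2.22 -0.06
vertex -3.036 1.408 -0.354
vertex -3.682 1.846 -0.959
endloop
endfacet
facet normal 0.109 0.911 -0.399
outer loop
vertex -3.516 2.22 -0.06
vertex -3.682 1.846 -0.959
vertex -4.438 2.175 -0.414
endloop
endfacet
facet normal -0.148 0.953 0.266
outer loop
vertex -3.516 2.22 -0.06
vertex -4.438 2.175 -0.414
vertex -4.259 1.94 0.529
endloop
endfacet
facet normal 0.879 -0.313 0.360
outer loop
vertex -3.036 1.408 -0.354
vertex -3.392 1.465 0.566
vertex -3.482 0.625 0.054
endloop
endfacet
facet normal -0.004 0.071 0.997
outer loop
vertex -3.392 1.465 0.566
vertex -4.259 1.94 0.529
vertex -4.238 0.954 0.599
endloop
endfacet
facet normal -0.759 0.583 0.289
outer loop
vertex -4.259 1.94 0.529
vertex -4.438 2.175 -0.414
vertex -4.884 1.392 -0.006
endloop
endfacet
facet normal -0.342 0.516 -0.786
outer loop
vertex -4.438 2.175 -0.414
vertex -3.682 1.846 -0.959
vertex -4.528 1.335 -0.926
endloop
endfacet
facet normal 0.669 -0.038 -0.742
outer loop
vertex -3.682 1.846 -0.959
vertex -3.036 1.408 -0.354
vertex -3.661 0.86 -0.889
endloop
endfacet
facet normal -0.109 -0.911 0.399
outer loop
vertex -4.404 0.58 -0.3
vertex -3.482 0.625 0.054
vertex -4.238 0.954 0.599
endloop
endfacet
facet normal -0.734 -0.568 0.372
outer loop
vertex -4.404 0.58 -0.3
vertex -4.238 0.954 0.599
vertex -4.884 1.392 -0.006
endloop
endfacet
facet normal -0.863 -0.398 -0.309
outer loop
vertex -4.404 0.58 -0.3
vertex -4.884 1.392 -0.006
vertex -4.528 1.335 -0.926
endloop
endfacet
facet normal -0.318 -0.636 -0.703
outer loop
vertex -4.404 0.58 -0.3
vertex -4.528 1.335 -0.926
vertex -3.661 0.86 -0.889
endloop
endfacet
facet normal 0.148 -0.953 -0.266
outer loop
vertex -4.404 0.58 -0.3
vertex -3.661 0.86 -0.889
vertex -3.482 0.625 0.054
endloop
endfacet
facet normal 0.342 -0.516 0.786
outer loop
vertex -4.238 0.954 0.599
vertex -3.482 0.625 0.054
vertex -3.392 1.465 0.566
endloop
endfacet
facet normal -0.669 0.038 0.742
outer loop
vertex -4.884 1.392 -0.006
vertex -4.238 0.954 0.599
vertex -4.259 1.94 0.529
endloop
endfacet
facet normal -0.879 0.313 -0.360
outer loop
vertex -4.528 1.335 -0.926
vertex -4.884 1.392 -0.006
vertex -4.438 2.175 -0.414
endloop
endfacet
facet normal 0.004 -0.071 -0.997
outer loop
vertex -3.661 0.86 -0.889
vertex -4.528 1.335 -0.926
vertex -3.682 1.846 -0.959
endloop
endfacet
facet normal 0.759 -0.583 -0.289
outer loop
vertex -3.482 0.625 0.054
vertex -3.661 0.86 -0.889
vertex -3.036 1.408 -0.354
endloop
endfacet

endsolid


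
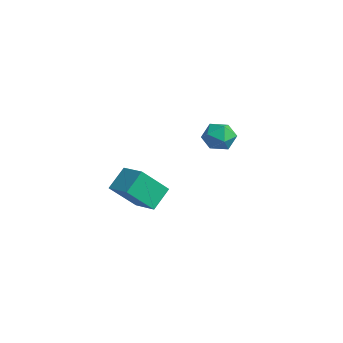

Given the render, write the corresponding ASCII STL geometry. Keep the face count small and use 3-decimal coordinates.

solid 
facet normal -0.960 -0.135 -0.244
outer loop
vertex -0.298 -2.329 0.486
vertex -0.113 -1.004 -0.974
vertex 0.068 -3.345 -0.389
endloop
endfacet
facet normal -0.094 -0.669 0.737
outer loop
vertex 1.413 -3.156 -0.046
vertex -0.298 -2.329 0.486
vertex 0.068 -3.345 -0.389
endloop
endfacet
facet normal -0.960 -0.135 -0.244
outer loop
vertex 0.068 -3.345 -0.389
vertex -0.113 -1.004 -0.974
vertex 0.253 -2.02 -1.849
endloop
endfacet
facet normal 0.263 -0.731 -0.630
outer loop
vertex 0.253 -2.02 -1.849
vertex 1.413 -3.156 -0.046
vertex 0.068 -3.345 -0.389
endloop
endfacet
facet normal -0.263 0.731 0.630
outer loop
vertex -0.298 -2.329 0.486
vertex 1.232 -0.815 -0.631
vertex -0.113 -1.004 -0.974
endloop
endfacet
facet normal -0.094 -0.669 0.737
outer loop
vertex 1.047 -2.14 0.829
vertex -0.298 -2.329 0.486
vertex 1.413 -3.156 -0.046
endloop
endfacet
facet normal -0.263 0.731 0.630
outer loop
vertex 1.047 -2.14 0.829
vertex 1.232 -0.815 -0.631
vertex -0.298 -2.329 0.486
endloop
endfacet
facet normal 0.094 0.669 -0.737
outer loop
vertex -0.113 -1.004 -0.974
vertex 1.232 -0.815 -0.631
vertex 0.253 -2.02 -1.849
endloop
endfacet
facet normal 0.263 -0.731 -0.630
outer loop
vertex 1.598 -1.831 -1.506
vertex 1.413 -3.156 -0.046
vertex 0.253 -2.02 -1.849
endloop
endfacet
facet normal 0.094 0.669 -0.737
outer loop
vertex 0.253 -2.02 -1.849
vertex 1.232 -0.815 -0.631
vertex 1.598 -1.831 -1.506
endloop
endfacet
facet normal 0.960 0.135 0.244
outer loop
vertex 1.598 -1.831 -1.506
vertex 1.047 -2.14 0.829
vertex 1.413 -3.156 -0.046
endloop
endfacet
facet normal 0.960 0.135 0.244
outer loop
vertex 1.232 -0.815 -0.631
vertex 1.047 -2.14 0.829
vertex 1.598 -1.831 -1.506
endloop
endfacet
facet normal 0.080 0.993 0.084
outer loop
vertex -1.937 4.589 -0.273
vertex -2.069 4.521 0.661
vertex -1.194 4.481 0.303
endloop
endfacet
facet normal 0.468 0.753 -0.463
outer loop
vertex -1.937 4.589 -0.273
vertex -1.194 4.481 0.303
vertex -1.233 4.004 -0.513
endloop
endfacet
facet normal 0.031 0.411 -0.911
outer loop
vertex -1.937 4.589 -0.273
vertex -1.233 4.004 -0.513
vertex -2.133 3.747 -0.659
endloop
endfacet
facet normal -0.629 0.440 -0.641
outer loop
vertex -1.937 4.589 -0.273
vertex -2.133 3.747 -0.659
vertex -2.649 4.067 0.067
endloop
endfacet
facet normal -0.599 0.800 -0.026
outer loop
vertex -1.937 4.589 -0.273
vertex -2.649 4.067 0.067
vertex -2.069 4.521 0.661
endloop
endfacet
facet normal 0.938 0.278 -0.208
outer loop
vertex -1.233 4.004 -0.513
vertex -1.194 4.481 0.303
vertex -0.931 3.573 0.273
endloop
endfacet
facet normal 0.307 0.669 0.677
outer loop
vertex -1.194 4.481 0.303
vertex -2.069 4.521 0.661
vertex -1.447 3.893 0.999
endloop
endfacet
facet normal -0.790 0.356 0.499
outer loop
vertex -2.069 4.521 0.661
vertex -2.649 4.067 0.067
vertex -2.347 3.636 0.853
endloop
endfacet
facet normal -0.838 -0.226 -0.496
outer loop
vertex -2.649 4.067 0.067
vertex -2.133 3.747 -0.659
vertex -2.386 3.159 0.037
endloop
endfacet
facet normal 0.230 -0.275 -0.934
outer loop
vertex -2.133 3.747 -0.659
vertex -1.233 4.004 -0.513
vertex -1.511 3.119 -0.321
endloop
endfacet
facet normal 0.629 -0.440 0.641
outer loop
vertex -1.643 3.051 0.613
vertex -0.931 3.573 0.273
vertex -1.447 3.893 0.999
endloop
endfacet
facet normal -0.031 -0.411 0.911
outer loop
vertex -1.643 3.051 0.613
vertex -1.447 3.893 0.999
vertex -2.347 3.636 0.853
endloop
endfacet
facet normal -0.468 -0.753 0.463
outer loop
vertex -1.643 3.051 0.613
vertex -2.347 3.636 0.853
vertex -2.386 3.159 0.037
endloop
endfacet
facet normal -0.080 -0.993 -0.084
outer loop
vertex -1.643 3.051 0.613
vertex -2.386 3.159 0.037
vertex -1.511 3.119 -0.321
endloop
endfacet
facet normal 0.599 -0.800 0.026
outer loop
vertex -1.643 3.051 0.613
vertex -1.511 3.119 -0.321
vertex -0.931 3.573 0.273
endloop
endfacet
facet normal 0.838 0.226 0.496
outer loop
vertex -1.447 3.893 0.999
vertex -0.931 3.573 0.273
vertex -1.194 4.481 0.303
endloop
endfacet
facet normal -0.230 0.275 0.934
outer loop
vertex -2.347 3.636 0.853
vertex -1.447 3.893 0.999
vertex -2.069 4.521 0.661
endloop
endfacet
facet normal -0.938 -0.278 0.208
outer loop
vertex -2.386 3.159 0.037
vertex -2.347 3.636 0.853
vertex -2.649 4.067 0.067
endloop
endfacet
facet normal -0.307 -0.669 -0.677
outer loop
vertex -1.511 3.119 -0.321
vertex -2.386 3.159 0.037
vertex -2.133 3.747 -0.659
endloop
endfacet
facet normal 0.790 -0.356 -0.499
outer loop
vertex -0.931 3.573 0.273
vertex -1.511 3.119 -0.321
vertex -1.233 4.004 -0.513
endloop
endfacet

endsolid


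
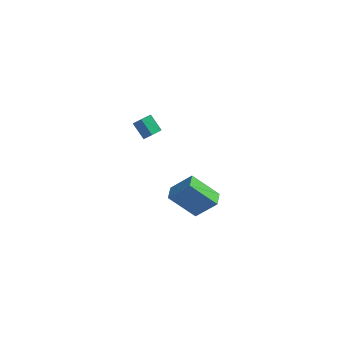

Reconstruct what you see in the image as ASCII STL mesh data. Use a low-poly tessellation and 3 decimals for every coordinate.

solid 
facet normal 0.640 -0.426 -0.639
outer loop
vertex -0.87 -2.189 1.937
vertex -1.18 -2.644 1.93
vertex -1.274 -2.241 1.567
endloop
endfacet
facet normal 0.227 0.899 -0.374
outer loop
vertex -0.87 -2.189 1.937
vertex -1.274 -2.241 1.567
vertex -1.51 -1.762 2.576
endloop
endfacet
facet normal 0.226 0.899 -0.374
outer loop
vertex -1.51 -1.762 2.576
vertex -1.274 -2.241 1.567
vertex -1.914 -1.814 2.207
endloop
endfacet
facet normal -0.639 0.428 0.639
outer loop
vertex -1.51 -1.762 2.576
vertex -1.914 -1.814 2.207
vertex -1.82 -2.216 2.57
endloop
endfacet
facet normal 0.638 -0.428 -0.640
outer loop
vertex -1.274 -2.241 1.567
vertex -1.18 -2.644 1.93
vertex -1.584 -2.695 1.561
endloop
endfacet
facet normal -0.523 0.368 -0.769
outer loop
vertex -1.274 -2.241 1.567
vertex -1.584 -2.695 1.561
vertex -1.914 -1.814 2.207
endloop
endfacet
facet normal -0.522 0.368 -0.769
outer loop
vertex -1.914 -1.814 2.207
vertex -1.584 -2.695 1.561
vertex -2.224 -2.268 2.2
endloop
endfacet
facet normal -0.640 0.427 0.639
outer loop
vertex -1.914 -1.814 2.207
vertex -2.224 -2.268 2.2
vertex -1.82 -2.216 2.57
endloop
endfacet
facet normal 0.638 -0.428 -0.640
outer loop
vertex -1.584 -2.695 1.561
vertex -1.18 -2.644 1.93
vertex -1.49 -3.098 1.924
endloop
endfacet
facet normal -0.749 -0.531 -0.396
outer loop
vertex -1.584 -2.695 1.561
vertex -1.49 -3.098 1.924
vertex -2.224 -2.268 2.2
endloop
endfacet
facet normal -0.749 -0.531 -0.396
outer loop
vertex -2.224 -2.268 2.2
vertex -1.49 -3.098 1.924
vertex -2.13 -2.671 2.563
endloop
endfacet
facet normal -0.640 0.426 0.639
outer loop
vertex -2.224 -2.268 2.2
vertex -2.13 -2.671 2.563
vertex -1.82 -2.216 2.57
endloop
endfacet
facet normal 0.639 -0.428 -0.639
outer loop
vertex -1.49 -3.098 1.924
vertex -1.18 -2.644 1.93
vertex -1.086 -3.046 2.293
endloop
endfacet
facet normal -0.226 -0.899 0.374
outer loop
vertex -1.49 -3.098 1.924
vertex -1.086 -3.046 2.293
vertex -2.13 -2.671 2.563
endloop
endfacet
facet normal -0.226 -0.899 0.374
outer loop
vertex -2.13 -2.671 2.563
vertex -1.086 -3.046 2.293
vertex -1.726 -2.619 2.933
endloop
endfacet
facet normal -0.640 0.426 0.639
outer loop
vertex -2.13 -2.671 2.563
vertex -1.726 -2.619 2.933
vertex -1.82 -2.216 2.57
endloop
endfacet
facet normal 0.640 -0.427 -0.639
outer loop
vertex -1.086 -3.046 2.293
vertex -1.18 -2.644 1.93
vertex -0.776 -2.592 2.3
endloop
endfacet
facet normal 0.523 -0.369 0.769
outer loop
vertex -1.086 -3.046 2.293
vertex -0.776 -2.592 2.3
vertex -1.726 -2.619 2.933
endloop
endfacet
facet normal 0.523 -0.367 0.769
outer loop
vertex -1.726 -2.619 2.933
vertex -0.776 -2.592 2.3
vertex -1.416 -2.165 2.939
endloop
endfacet
facet normal -0.638 0.428 0.640
outer loop
vertex -1.726 -2.619 2.933
vertex -1.416 -2.165 2.939
vertex -1.82 -2.216 2.57
endloop
endfacet
facet normal 0.640 -0.426 -0.639
outer loop
vertex -0.776 -2.592 2.3
vertex -1.18 -2.644 1.93
vertex -0.87 -2.189 1.937
endloop
endfacet
facet normal 0.749 0.531 0.396
outer loop
vertex -0.776 -2.592 2.3
vertex -0.87 -2.189 1.937
vertex -1.416 -2.165 2.939
endloop
endfacet
facet normal 0.749 0.531 0.396
outer loop
vertex -1.416 -2.165 2.939
vertex -0.87 -2.189 1.937
vertex -1.51 -1.762 2.576
endloop
endfacet
facet normal -0.638 0.428 0.640
outer loop
vertex -1.416 -2.165 2.939
vertex -1.51 -1.762 2.576
vertex -1.82 -2.216 2.57
endloop
endfacet
facet normal -0.727 -0.068 0.684
outer loop
vertex 0.391 -1.644 -2.724
vertex 0.292 -0.811 -2.746
vertex -0.665 -1.799 -3.862
endloop
endfacet
facet normal 0.118 -0.993 0.026
outer loop
vertex 0.708 -1.669 -5.154
vertex 0.391 -1.644 -2.724
vertex -0.665 -1.799 -3.862
endloop
endfacet
facet normal -0.726 -0.069 0.684
outer loop
vertex -0.665 -1.799 -3.862
vertex 0.292 -0.811 -2.746
vertex -0.764 -0.965 -3.883
endloop
endfacet
facet normal -0.677 -0.099 -0.729
outer loop
vertex -0.764 -0.965 -3.883
vertex 0.708 -1.669 -5.154
vertex -0.665 -1.799 -3.862
endloop
endfacet
facet normal 0.677 0.100 0.729
outer loop
vertex 0.391 -1.644 -2.724
vertex 1.665 -0.681 -4.038
vertex 0.292 -0.811 -2.746
endloop
endfacet
facet normal 0.117 -0.993 0.026
outer loop
vertex 1.764 -1.515 -4.017
vertex 0.391 -1.644 -2.724
vertex 0.708 -1.669 -5.154
endloop
endfacet
facet normal 0.677 0.099 0.729
outer loop
vertex 1.764 -1.515 -4.017
vertex 1.665 -0.681 -4.038
vertex 0.391 -1.644 -2.724
endloop
endfacet
facet normal -0.118 0.993 -0.025
outer loop
vertex 0.292 -0.811 -2.746
vertex 1.665 -0.681 -4.038
vertex -0.764 -0.965 -3.883
endloop
endfacet
facet normal -0.677 -0.100 -0.729
outer loop
vertex 0.609 -0.836 -5.176
vertex 0.708 -1.669 -5.154
vertex -0.764 -0.965 -3.883
endloop
endfacet
facet normal -0.118 0.993 -0.026
outer loop
vertex -0.764 -0.965 -3.883
vertex 1.665 -0.681 -4.038
vertex 0.609 -0.836 -5.176
endloop
endfacet
facet normal 0.726 0.068 -0.684
outer loop
vertex 0.609 -0.836 -5.176
vertex 1.764 -1.515 -4.017
vertex 0.708 -1.669 -5.154
endloop
endfacet
facet normal 0.727 0.069 -0.684
outer loop
vertex 1.665 -0.681 -4.038
vertex 1.764 -1.515 -4.017
vertex 0.609 -0.836 -5.176
endloop
endfacet

endsolid


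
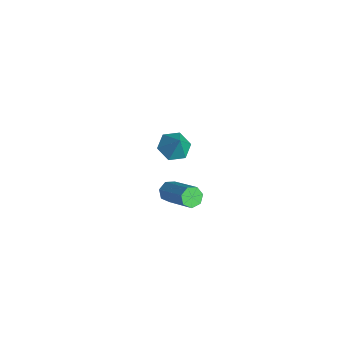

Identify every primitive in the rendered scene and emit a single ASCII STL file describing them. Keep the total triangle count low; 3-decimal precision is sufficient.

solid 
facet normal -0.509 -0.058 -0.859
outer loop
vertex -0.979 2.716 1.253
vertex -1.515 3.137 1.542
vertex -0.948 3.453 1.185
endloop
endfacet
facet normal 0.999 -0.044 -0.025
outer loop
vertex -0.979 2.716 1.253
vertex -0.948 3.453 1.185
vertex -0.925 3.203 2.538
endloop
endfacet
facet normal -0.509 -0.058 -0.859
outer loop
vertex -0.948 3.453 1.185
vertex -1.515 3.137 1.542
vertex -1.484 3.873 1.474
endloop
endfacet
facet normal 0.653 0.746 0.127
outer loop
vertex -0.948 3.453 1.185
vertex -1.484 3.873 1.474
vertex -0.925 3.203 2.538
endloop
endfacet
facet normal -0.507 -0.058 -0.860
outer loop
vertex -1.484 3.873 1.474
vertex -1.515 3.137 1.542
vertex -2.051 3.557 1.83
endloop
endfacet
facet normal -0.100 0.818 0.567
outer loop
vertex -1.484 3.873 1.474
vertex -2.051 3.557 1.83
vertex -0.925 3.203 2.538
endloop
endfacet
facet normal -0.508 -0.059 -0.859
outer loop
vertex -2.051 3.557 1.83
vertex -1.515 3.137 1.542
vertex -2.081 2.821 1.898
endloop
endfacet
facet normal -0.507 0.100 0.856
outer loop
vertex -2.051 3.557 1.83
vertex -2.081 2.821 1.898
vertex -0.925 3.203 2.538
endloop
endfacet
facet normal -0.508 -0.057 -0.859
outer loop
vertex -2.081 2.821 1.898
vertex -1.515 3.137 1.542
vertex -1.545 2.4 1.609
endloop
endfacet
facet normal -0.162 -0.690 0.705
outer loop
vertex -2.081 2.821 1.898
vertex -1.545 2.4 1.609
vertex -0.925 3.203 2.538
endloop
endfacet
facet normal -0.508 -0.057 -0.859
outer loop
vertex -1.545 2.4 1.609
vertex -1.515 3.137 1.542
vertex -0.979 2.716 1.253
endloop
endfacet
facet normal 0.591 -0.762 0.264
outer loop
vertex -1.545 2.4 1.609
vertex -0.979 2.716 1.253
vertex -0.925 3.203 2.538
endloop
endfacet
facet normal -0.790 -0.233 -0.568
outer loop
vertex -3.289 3.493 -4.68
vertex -3.625 3.616 -4.263
vertex -3.437 3.946 -4.66
endloop
endfacet
facet normal 0.529 0.209 -0.823
outer loop
vertex -3.289 3.493 -4.68
vertex -3.437 3.946 -4.66
vertex -1.638 3.981 -3.495
endloop
endfacet
facet normal 0.529 0.210 -0.822
outer loop
vertex -1.638 3.981 -3.495
vertex -3.437 3.946 -4.66
vertex -1.787 4.434 -3.475
endloop
endfacet
facet normal 0.789 0.235 0.567
outer loop
vertex -1.638 3.981 -3.495
vertex -1.787 4.434 -3.475
vertex -1.975 4.104 -3.077
endloop
endfacet
facet normal -0.789 -0.233 -0.568
outer loop
vertex -3.437 3.946 -4.66
vertex -3.625 3.616 -4.263
vertex -3.727 4.151 -4.341
endloop
endfacet
facet normal 0.087 0.872 -0.481
outer loop
vertex -3.437 3.946 -4.66
vertex -3.727 4.151 -4.341
vertex -1.787 4.434 -3.475
endloop
endfacet
facet normal 0.088 0.872 -0.481
outer loop
vertex -1.787 4.434 -3.475
vertex -3.727 4.151 -4.341
vertex -2.076 4.639 -3.156
endloop
endfacet
facet normal 0.790 0.233 0.566
outer loop
vertex -1.787 4.434 -3.475
vertex -2.076 4.639 -3.156
vertex -1.975 4.104 -3.077
endloop
endfacet
facet normal -0.790 -0.233 -0.567
outer loop
vertex -3.727 4.151 -4.341
vertex -3.625 3.616 -4.263
vertex -3.94 3.953 -3.963
endloop
endfacet
facet normal -0.420 0.879 0.224
outer loop
vertex -3.727 4.151 -4.341
vertex -3.94 3.953 -3.963
vertex -2.076 4.639 -3.156
endloop
endfacet
facet normal -0.420 0.879 0.223
outer loop
vertex -2.076 4.639 -3.156
vertex -3.94 3.953 -3.963
vertex -2.289 4.441 -2.777
endloop
endfacet
facet normal 0.791 0.233 0.566
outer loop
vertex -2.076 4.639 -3.156
vertex -2.289 4.441 -2.777
vertex -1.975 4.104 -3.077
endloop
endfacet
facet normal -0.790 -0.234 -0.567
outer loop
vertex -3.94 3.953 -3.963
vertex -3.625 3.616 -4.263
vertex -3.916 3.501 -3.81
endloop
endfacet
facet normal -0.611 0.224 0.759
outer loop
vertex -3.94 3.953 -3.963
vertex -3.916 3.501 -3.81
vertex -2.289 4.441 -2.777
endloop
endfacet
facet normal -0.611 0.223 0.760
outer loop
vertex -2.289 4.441 -2.777
vertex -3.916 3.501 -3.81
vertex -2.265 3.989 -2.625
endloop
endfacet
facet normal 0.791 0.232 0.566
outer loop
vertex -2.289 4.441 -2.777
vertex -2.265 3.989 -2.625
vertex -1.975 4.104 -3.077
endloop
endfacet
facet normal -0.790 -0.234 -0.567
outer loop
vertex -3.916 3.501 -3.81
vertex -3.625 3.616 -4.263
vertex -3.673 3.136 -3.998
endloop
endfacet
facet normal -0.342 -0.600 0.723
outer loop
vertex -3.916 3.501 -3.81
vertex -3.673 3.136 -3.998
vertex -2.265 3.989 -2.625
endloop
endfacet
facet normal -0.342 -0.600 0.723
outer loop
vertex -2.265 3.989 -2.625
vertex -3.673 3.136 -3.998
vertex -2.022 3.624 -2.813
endloop
endfacet
facet normal 0.790 0.234 0.566
outer loop
vertex -2.265 3.989 -2.625
vertex -2.022 3.624 -2.813
vertex -1.975 4.104 -3.077
endloop
endfacet
facet normal -0.791 -0.233 -0.566
outer loop
vertex -3.673 3.136 -3.998
vertex -3.625 3.616 -4.263
vertex -3.394 3.132 -4.386
endloop
endfacet
facet normal 0.185 -0.972 0.143
outer loop
vertex -3.673 3.136 -3.998
vertex -3.394 3.132 -4.386
vertex -2.022 3.624 -2.813
endloop
endfacet
facet normal 0.185 -0.972 0.143
outer loop
vertex -2.022 3.624 -2.813
vertex -3.394 3.132 -4.386
vertex -1.743 3.62 -3.2
endloop
endfacet
facet normal 0.790 0.234 0.567
outer loop
vertex -2.022 3.624 -2.813
vertex -1.743 3.62 -3.2
vertex -1.975 4.104 -3.077
endloop
endfacet
facet normal -0.790 -0.233 -0.568
outer loop
vertex -3.394 3.132 -4.386
vertex -3.625 3.616 -4.263
vertex -3.289 3.493 -4.68
endloop
endfacet
facet normal 0.573 -0.611 -0.546
outer loop
vertex -3.394 3.132 -4.386
vertex -3.289 3.493 -4.68
vertex -1.743 3.62 -3.2
endloop
endfacet
facet normal 0.572 -0.612 -0.545
outer loop
vertex -1.743 3.62 -3.2
vertex -3.289 3.493 -4.68
vertex -1.638 3.981 -3.495
endloop
endfacet
facet normal 0.789 0.234 0.568
outer loop
vertex -1.743 3.62 -3.2
vertex -1.638 3.981 -3.495
vertex -1.975 4.104 -3.077
endloop
endfacet

endsolid


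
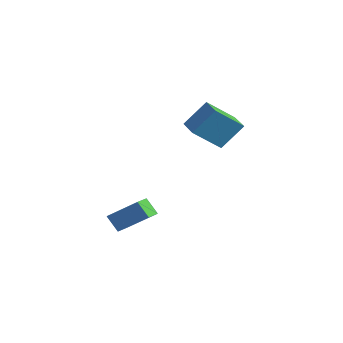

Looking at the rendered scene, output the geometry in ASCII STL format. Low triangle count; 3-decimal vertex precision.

solid 
facet normal -0.570 -0.212 0.794
outer loop
vertex 1.61 -2.331 -1.622
vertex 1.182 -1.534 -1.716
vertex 0.269 -3.193 -2.814
endloop
endfacet
facet normal 0.471 -0.876 0.104
outer loop
vertex 0.878 -2.966 -3.664
vertex 1.61 -2.331 -1.622
vertex 0.269 -3.193 -2.814
endloop
endfacet
facet normal -0.570 -0.212 0.794
outer loop
vertex 0.269 -3.193 -2.814
vertex 1.182 -1.534 -1.716
vertex -0.159 -2.396 -2.908
endloop
endfacet
facet normal -0.674 -0.433 -0.599
outer loop
vertex -0.159 -2.396 -2.908
vertex 0.878 -2.966 -3.664
vertex 0.269 -3.193 -2.814
endloop
endfacet
facet normal 0.674 0.433 0.599
outer loop
vertex 1.61 -2.331 -1.622
vertex 1.791 -1.307 -2.566
vertex 1.182 -1.534 -1.716
endloop
endfacet
facet normal 0.471 -0.876 0.104
outer loop
vertex 2.219 -2.104 -2.472
vertex 1.61 -2.331 -1.622
vertex 0.878 -2.966 -3.664
endloop
endfacet
facet normal 0.674 0.433 0.599
outer loop
vertex 2.219 -2.104 -2.472
vertex 1.791 -1.307 -2.566
vertex 1.61 -2.331 -1.622
endloop
endfacet
facet normal -0.471 0.876 -0.104
outer loop
vertex 1.182 -1.534 -1.716
vertex 1.791 -1.307 -2.566
vertex -0.159 -2.396 -2.908
endloop
endfacet
facet normal -0.674 -0.433 -0.599
outer loop
vertex 0.45 -2.169 -3.758
vertex 0.878 -2.966 -3.664
vertex -0.159 -2.396 -2.908
endloop
endfacet
facet normal -0.471 0.876 -0.104
outer loop
vertex -0.159 -2.396 -2.908
vertex 1.791 -1.307 -2.566
vertex 0.45 -2.169 -3.758
endloop
endfacet
facet normal 0.570 0.212 -0.794
outer loop
vertex 0.45 -2.169 -3.758
vertex 2.219 -2.104 -2.472
vertex 0.878 -2.966 -3.664
endloop
endfacet
facet normal 0.570 0.212 -0.794
outer loop
vertex 1.791 -1.307 -2.566
vertex 2.219 -2.104 -2.472
vertex 0.45 -2.169 -3.758
endloop
endfacet
facet normal -0.949 0.301 0.095
outer loop
vertex 1.931 1.403 4.185
vertex 2.268 2.838 3.002
vertex 1.481 0.405 2.846
endloop
endfacet
facet normal -0.178 -0.759 0.626
outer loop
vertex 2.752 0.002 2.718
vertex 1.931 1.403 4.185
vertex 1.481 0.405 2.846
endloop
endfacet
facet normal -0.949 0.301 0.095
outer loop
vertex 1.481 0.405 2.846
vertex 2.268 2.838 3.002
vertex 1.817 1.84 1.662
endloop
endfacet
facet normal -0.261 -0.577 -0.774
outer loop
vertex 1.817 1.84 1.662
vertex 2.752 0.002 2.718
vertex 1.481 0.405 2.846
endloop
endfacet
facet normal 0.261 0.577 0.774
outer loop
vertex 1.931 1.403 4.185
vertex 3.539 2.435 2.874
vertex 2.268 2.838 3.002
endloop
endfacet
facet normal -0.178 -0.760 0.626
outer loop
vertex 3.203 1.0 4.058
vertex 1.931 1.403 4.185
vertex 2.752 0.002 2.718
endloop
endfacet
facet normal 0.260 0.578 0.774
outer loop
vertex 3.203 1.0 4.058
vertex 3.539 2.435 2.874
vertex 1.931 1.403 4.185
endloop
endfacet
facet normal 0.178 0.760 -0.626
outer loop
vertex 2.268 2.838 3.002
vertex 3.539 2.435 2.874
vertex 1.817 1.84 1.662
endloop
endfacet
facet normal -0.260 -0.577 -0.774
outer loop
vertex 3.089 1.437 1.535
vertex 2.752 0.002 2.718
vertex 1.817 1.84 1.662
endloop
endfacet
facet normal 0.178 0.759 -0.626
outer loop
vertex 1.817 1.84 1.662
vertex 3.539 2.435 2.874
vertex 3.089 1.437 1.535
endloop
endfacet
facet normal 0.949 -0.301 -0.095
outer loop
vertex 3.089 1.437 1.535
vertex 3.203 1.0 4.058
vertex 2.752 0.002 2.718
endloop
endfacet
facet normal 0.949 -0.301 -0.095
outer loop
vertex 3.539 2.435 2.874
vertex 3.203 1.0 4.058
vertex 3.089 1.437 1.535
endloop
endfacet

endsolid


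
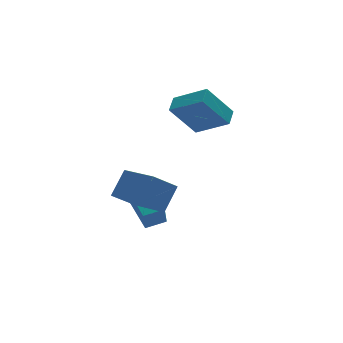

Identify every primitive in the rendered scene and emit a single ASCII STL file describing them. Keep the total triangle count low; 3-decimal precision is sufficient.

solid 
facet normal -0.575 -0.361 -0.734
outer loop
vertex -1.802 -2.692 1.609
vertex -2.389 -0.739 1.109
vertex -0.587 -2.584 0.605
endloop
endfacet
facet normal 0.280 -0.930 0.238
outer loop
vertex 0.309 -2.021 1.751
vertex -1.802 -2.692 1.609
vertex -0.587 -2.584 0.605
endloop
endfacet
facet normal -0.575 -0.361 -0.734
outer loop
vertex -0.587 -2.584 0.605
vertex -2.389 -0.739 1.109
vertex -1.174 -0.631 0.105
endloop
endfacet
facet normal 0.769 0.069 -0.635
outer loop
vertex -1.174 -0.631 0.105
vertex 0.309 -2.021 1.751
vertex -0.587 -2.584 0.605
endloop
endfacet
facet normal -0.769 -0.069 0.635
outer loop
vertex -1.802 -2.692 1.609
vertex -1.493 -0.176 2.255
vertex -2.389 -0.739 1.109
endloop
endfacet
facet normal 0.280 -0.930 0.238
outer loop
vertex -0.906 -2.129 2.755
vertex -1.802 -2.692 1.609
vertex 0.309 -2.021 1.751
endloop
endfacet
facet normal -0.769 -0.069 0.635
outer loop
vertex -0.906 -2.129 2.755
vertex -1.493 -0.176 2.255
vertex -1.802 -2.692 1.609
endloop
endfacet
facet normal -0.280 0.930 -0.238
outer loop
vertex -2.389 -0.739 1.109
vertex -1.493 -0.176 2.255
vertex -1.174 -0.631 0.105
endloop
endfacet
facet normal 0.769 0.069 -0.635
outer loop
vertex -0.278 -0.068 1.251
vertex 0.309 -2.021 1.751
vertex -1.174 -0.631 0.105
endloop
endfacet
facet normal -0.280 0.930 -0.238
outer loop
vertex -1.174 -0.631 0.105
vertex -1.493 -0.176 2.255
vertex -0.278 -0.068 1.251
endloop
endfacet
facet normal 0.575 0.361 0.734
outer loop
vertex -0.278 -0.068 1.251
vertex -0.906 -2.129 2.755
vertex 0.309 -2.021 1.751
endloop
endfacet
facet normal 0.575 0.361 0.734
outer loop
vertex -1.493 -0.176 2.255
vertex -0.906 -2.129 2.755
vertex -0.278 -0.068 1.251
endloop
endfacet
facet normal -0.602 0.088 0.794
outer loop
vertex 4.096 3.044 4.77
vertex 2.951 4.377 3.754
vertex 3.531 2.295 4.424
endloop
endfacet
facet normal 0.564 -0.657 0.500
outer loop
vertex 4.849 2.103 2.686
vertex 4.096 3.044 4.77
vertex 3.531 2.295 4.424
endloop
endfacet
facet normal -0.602 0.088 0.794
outer loop
vertex 3.531 2.295 4.424
vertex 2.951 4.377 3.754
vertex 2.386 3.629 3.408
endloop
endfacet
facet normal -0.565 -0.749 -0.346
outer loop
vertex 2.386 3.629 3.408
vertex 4.849 2.103 2.686
vertex 3.531 2.295 4.424
endloop
endfacet
facet normal 0.565 0.749 0.346
outer loop
vertex 4.096 3.044 4.77
vertex 4.269 4.185 2.016
vertex 2.951 4.377 3.754
endloop
endfacet
facet normal 0.564 -0.657 0.500
outer loop
vertex 5.414 2.851 3.032
vertex 4.096 3.044 4.77
vertex 4.849 2.103 2.686
endloop
endfacet
facet normal 0.566 0.749 0.346
outer loop
vertex 5.414 2.851 3.032
vertex 4.269 4.185 2.016
vertex 4.096 3.044 4.77
endloop
endfacet
facet normal -0.564 0.657 -0.500
outer loop
vertex 2.951 4.377 3.754
vertex 4.269 4.185 2.016
vertex 2.386 3.629 3.408
endloop
endfacet
facet normal -0.565 -0.749 -0.346
outer loop
vertex 3.704 3.436 1.67
vertex 4.849 2.103 2.686
vertex 2.386 3.629 3.408
endloop
endfacet
facet normal -0.564 0.657 -0.501
outer loop
vertex 2.386 3.629 3.408
vertex 4.269 4.185 2.016
vertex 3.704 3.436 1.67
endloop
endfacet
facet normal 0.602 -0.088 -0.794
outer loop
vertex 3.704 3.436 1.67
vertex 5.414 2.851 3.032
vertex 4.849 2.103 2.686
endloop
endfacet
facet normal 0.602 -0.088 -0.794
outer loop
vertex 4.269 4.185 2.016
vertex 5.414 2.851 3.032
vertex 3.704 3.436 1.67
endloop
endfacet
facet normal -0.974 0.082 -0.212
outer loop
vertex -0.481 0.11 -1.252
vertex -0.478 2.063 -0.51
vertex -0.194 0.545 -2.399
endloop
endfacet
facet normal -0.001 -0.935 -0.355
outer loop
vertex 0.858 0.457 -2.17
vertex -0.481 0.11 -1.252
vertex -0.194 0.545 -2.399
endloop
endfacet
facet normal -0.974 0.082 -0.212
outer loop
vertex -0.194 0.545 -2.399
vertex -0.478 2.063 -0.51
vertex -0.191 2.499 -1.657
endloop
endfacet
facet normal 0.227 0.345 -0.911
outer loop
vertex -0.191 2.499 -1.657
vertex 0.858 0.457 -2.17
vertex -0.194 0.545 -2.399
endloop
endfacet
facet normal -0.227 -0.346 0.910
outer loop
vertex -0.481 0.11 -1.252
vertex 0.574 1.975 -0.281
vertex -0.478 2.063 -0.51
endloop
endfacet
facet normal -0.002 -0.935 -0.356
outer loop
vertex 0.571 0.021 -1.023
vertex -0.481 0.11 -1.252
vertex 0.858 0.457 -2.17
endloop
endfacet
facet normal -0.227 -0.345 0.910
outer loop
vertex 0.571 0.021 -1.023
vertex 0.574 1.975 -0.281
vertex -0.481 0.11 -1.252
endloop
endfacet
facet normal 0.001 0.935 0.355
outer loop
vertex -0.478 2.063 -0.51
vertex 0.574 1.975 -0.281
vertex -0.191 2.499 -1.657
endloop
endfacet
facet normal 0.227 0.346 -0.910
outer loop
vertex 0.861 2.41 -1.428
vertex 0.858 0.457 -2.17
vertex -0.191 2.499 -1.657
endloop
endfacet
facet normal 0.002 0.935 0.355
outer loop
vertex -0.191 2.499 -1.657
vertex 0.574 1.975 -0.281
vertex 0.861 2.41 -1.428
endloop
endfacet
facet normal 0.974 -0.082 0.212
outer loop
vertex 0.861 2.41 -1.428
vertex 0.571 0.021 -1.023
vertex 0.858 0.457 -2.17
endloop
endfacet
facet normal 0.974 -0.082 0.212
outer loop
vertex 0.574 1.975 -0.281
vertex 0.571 0.021 -1.023
vertex 0.861 2.41 -1.428
endloop
endfacet

endsolid
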